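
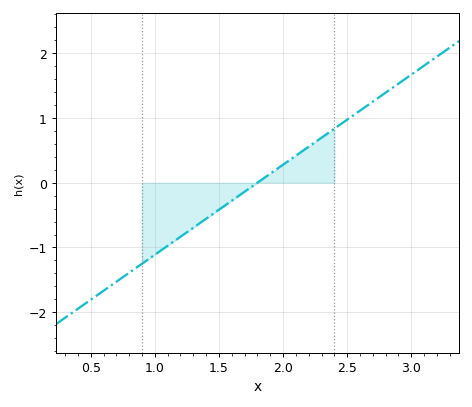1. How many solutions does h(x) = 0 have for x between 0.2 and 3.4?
1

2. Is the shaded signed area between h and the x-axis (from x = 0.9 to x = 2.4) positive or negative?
negative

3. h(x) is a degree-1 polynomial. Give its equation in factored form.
y = 1.39(x - 1.8)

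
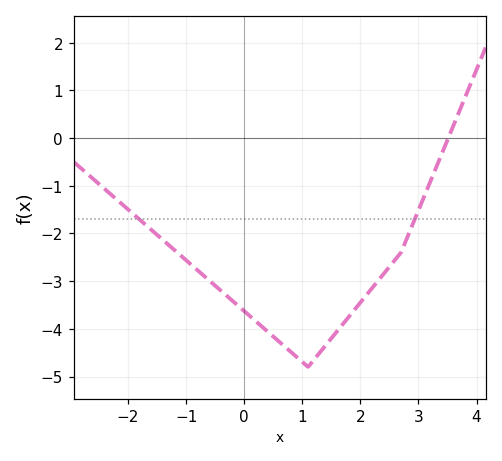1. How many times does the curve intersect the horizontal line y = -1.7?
2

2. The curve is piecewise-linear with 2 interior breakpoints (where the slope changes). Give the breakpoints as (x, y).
(1.1, -4.8); (2.7, -2.4)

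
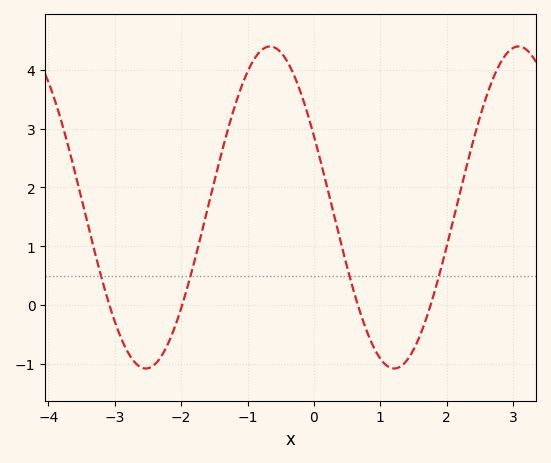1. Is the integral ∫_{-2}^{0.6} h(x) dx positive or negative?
positive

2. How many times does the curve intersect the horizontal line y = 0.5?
4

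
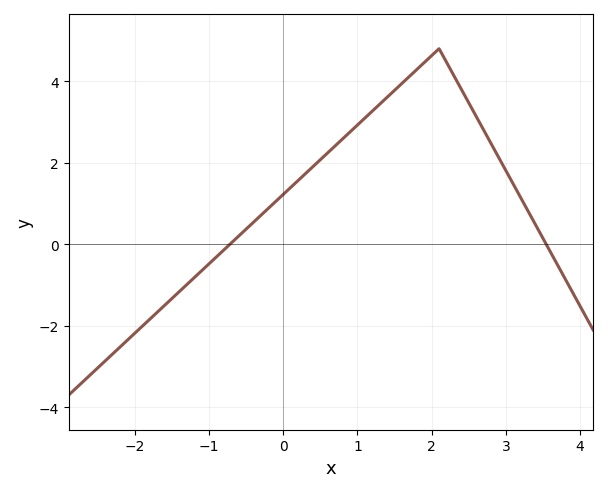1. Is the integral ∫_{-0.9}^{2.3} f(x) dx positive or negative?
positive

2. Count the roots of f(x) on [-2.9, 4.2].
2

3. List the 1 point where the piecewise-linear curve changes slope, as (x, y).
(2.1, 4.8)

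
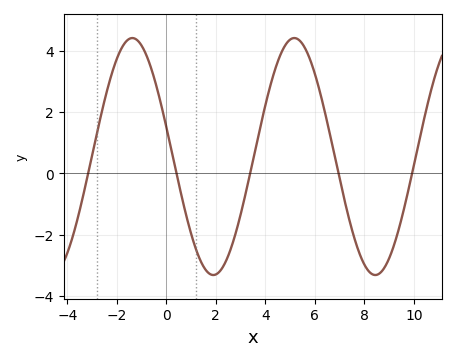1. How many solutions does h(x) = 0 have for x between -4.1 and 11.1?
5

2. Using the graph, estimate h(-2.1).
3.52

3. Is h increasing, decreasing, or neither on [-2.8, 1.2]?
neither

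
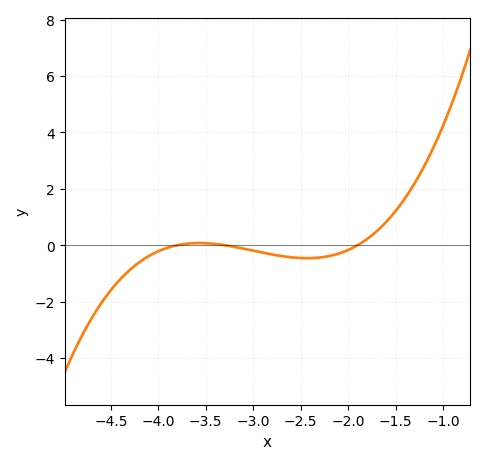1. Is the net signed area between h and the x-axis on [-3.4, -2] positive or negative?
negative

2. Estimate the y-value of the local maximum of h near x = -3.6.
0.076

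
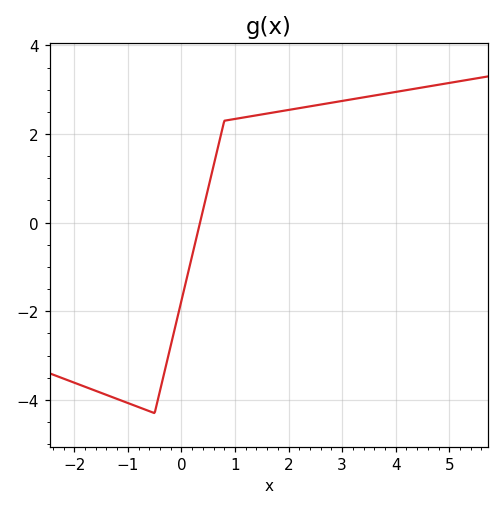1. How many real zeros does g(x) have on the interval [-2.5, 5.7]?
1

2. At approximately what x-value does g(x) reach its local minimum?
-0.501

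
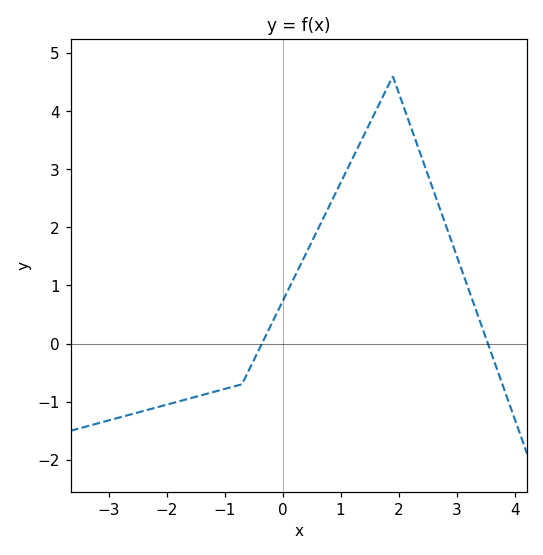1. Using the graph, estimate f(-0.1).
0.523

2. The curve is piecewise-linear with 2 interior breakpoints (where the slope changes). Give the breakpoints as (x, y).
(-0.7, -0.7); (1.9, 4.6)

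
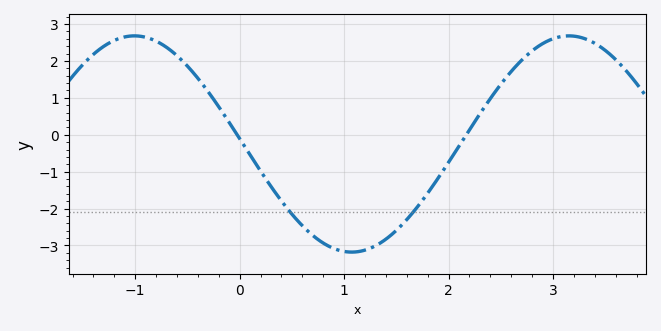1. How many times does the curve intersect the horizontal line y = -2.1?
2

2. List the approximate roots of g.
0, 2.2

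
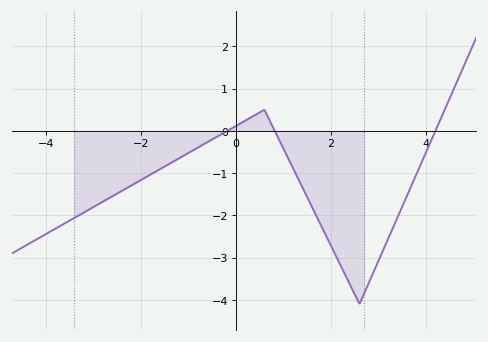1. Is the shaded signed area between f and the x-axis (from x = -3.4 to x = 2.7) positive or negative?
negative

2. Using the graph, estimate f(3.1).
-2.82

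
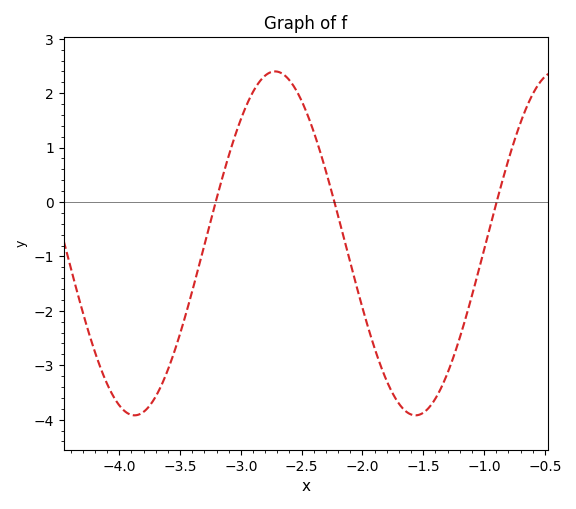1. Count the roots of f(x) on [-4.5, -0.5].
3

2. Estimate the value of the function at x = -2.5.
1.86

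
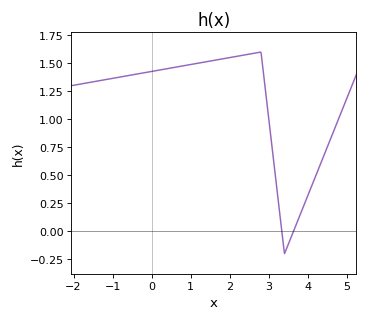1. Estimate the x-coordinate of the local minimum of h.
3.4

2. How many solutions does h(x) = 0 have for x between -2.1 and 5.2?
2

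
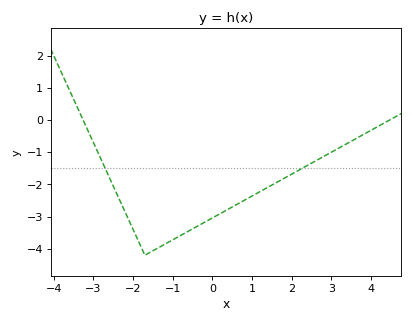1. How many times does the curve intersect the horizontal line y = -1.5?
2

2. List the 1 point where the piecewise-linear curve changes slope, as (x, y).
(-1.7, -4.2)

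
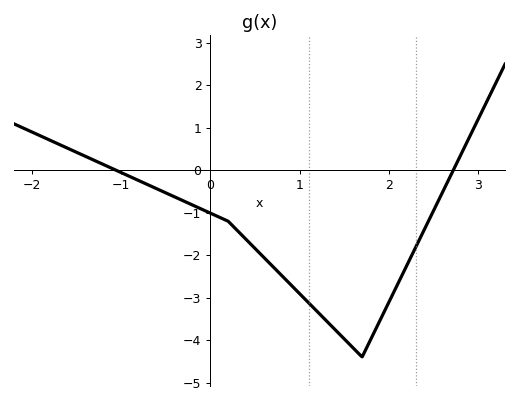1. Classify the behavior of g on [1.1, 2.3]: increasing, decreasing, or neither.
neither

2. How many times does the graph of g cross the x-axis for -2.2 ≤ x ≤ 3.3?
2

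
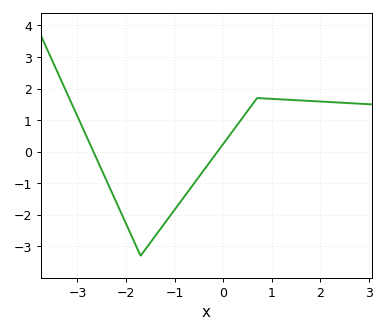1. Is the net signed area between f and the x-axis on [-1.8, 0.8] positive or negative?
negative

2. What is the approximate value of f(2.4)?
1.6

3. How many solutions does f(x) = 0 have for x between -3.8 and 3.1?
2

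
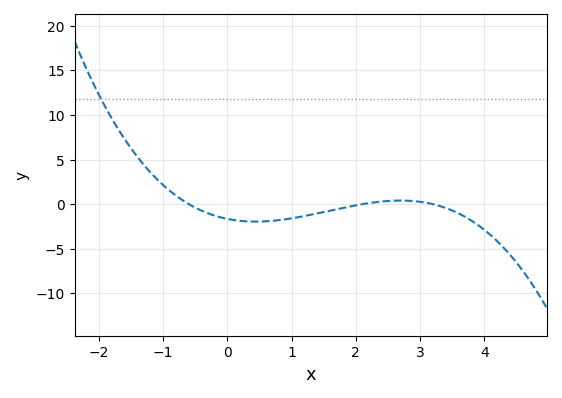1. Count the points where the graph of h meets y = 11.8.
1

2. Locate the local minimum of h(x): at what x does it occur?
0.439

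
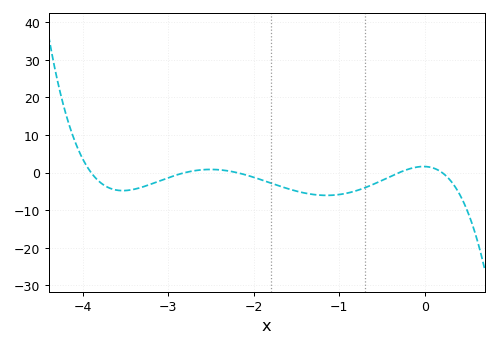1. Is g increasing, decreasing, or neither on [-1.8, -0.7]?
neither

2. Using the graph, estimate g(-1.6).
-4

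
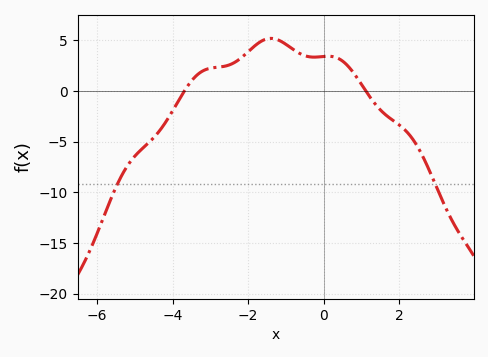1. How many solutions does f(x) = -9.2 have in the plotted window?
2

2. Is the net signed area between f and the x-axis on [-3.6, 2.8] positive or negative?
positive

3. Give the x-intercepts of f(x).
-3.69, 1.11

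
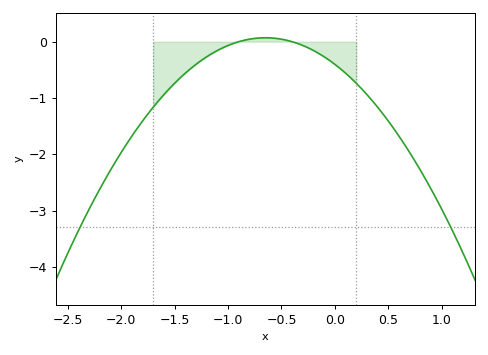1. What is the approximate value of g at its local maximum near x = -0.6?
0.1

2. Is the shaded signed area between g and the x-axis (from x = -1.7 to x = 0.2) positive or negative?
negative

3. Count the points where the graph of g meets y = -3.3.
2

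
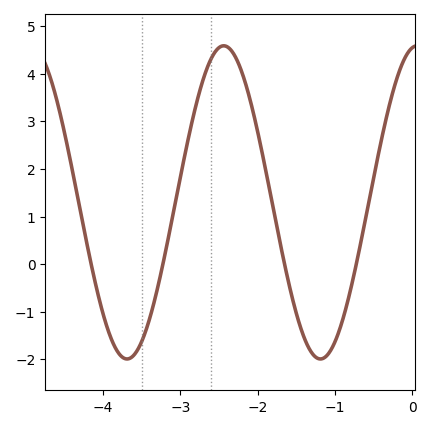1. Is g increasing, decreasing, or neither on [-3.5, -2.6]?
increasing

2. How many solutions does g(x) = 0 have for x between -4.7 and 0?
4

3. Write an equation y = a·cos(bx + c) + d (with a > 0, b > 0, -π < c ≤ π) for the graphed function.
y = 3.29cos(2.51x - 0.162) + 1.3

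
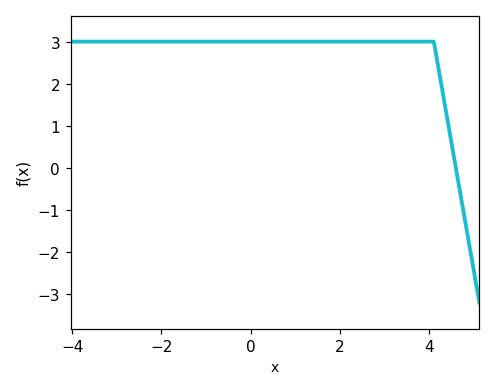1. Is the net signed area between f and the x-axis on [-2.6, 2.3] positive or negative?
positive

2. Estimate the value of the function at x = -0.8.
3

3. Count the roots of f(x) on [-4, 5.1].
1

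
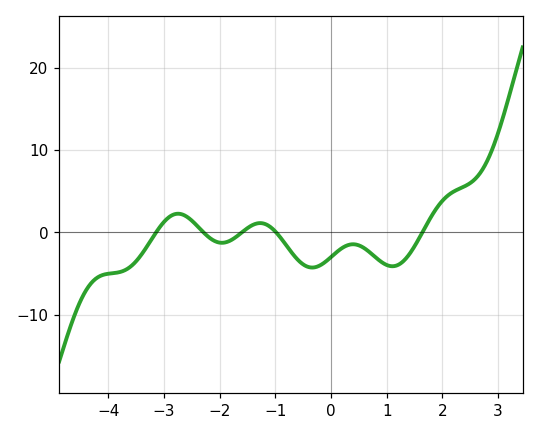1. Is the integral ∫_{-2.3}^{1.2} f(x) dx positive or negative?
negative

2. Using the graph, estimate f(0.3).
-1.58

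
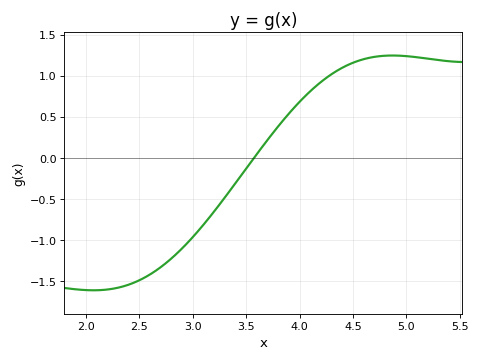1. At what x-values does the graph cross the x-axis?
3.55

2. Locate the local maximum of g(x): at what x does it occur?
4.85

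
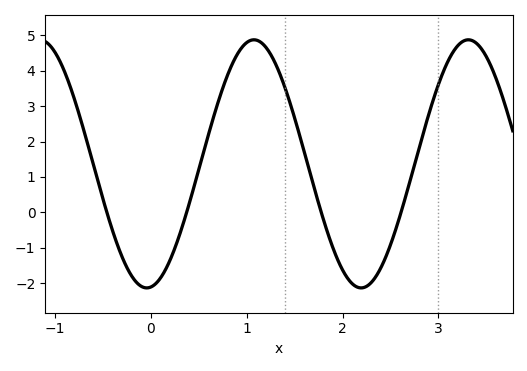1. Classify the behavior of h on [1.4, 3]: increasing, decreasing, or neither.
neither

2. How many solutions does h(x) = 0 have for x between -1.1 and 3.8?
4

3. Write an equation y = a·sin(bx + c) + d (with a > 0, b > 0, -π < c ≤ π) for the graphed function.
y = 3.5sin(2.81x - 1.45) + 1.37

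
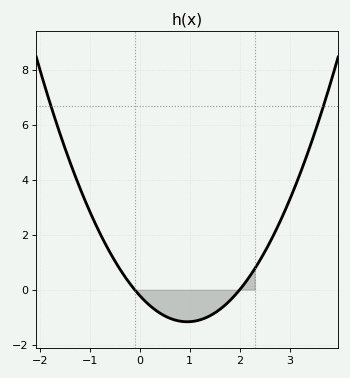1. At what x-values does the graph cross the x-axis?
-0.1, 2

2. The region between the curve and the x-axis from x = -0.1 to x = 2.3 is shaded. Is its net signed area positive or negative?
negative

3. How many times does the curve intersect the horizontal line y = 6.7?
2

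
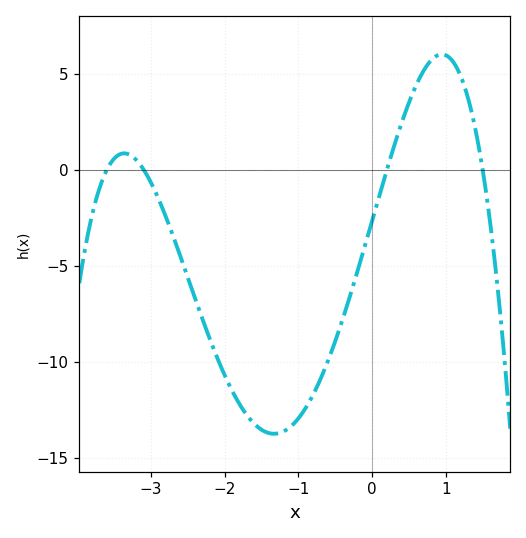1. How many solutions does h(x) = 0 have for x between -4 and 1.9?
4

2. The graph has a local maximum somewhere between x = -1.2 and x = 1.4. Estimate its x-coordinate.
0.9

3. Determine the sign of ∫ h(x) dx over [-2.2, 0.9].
negative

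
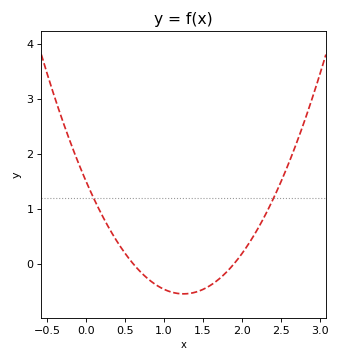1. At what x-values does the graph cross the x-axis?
0.6, 1.9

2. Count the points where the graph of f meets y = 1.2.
2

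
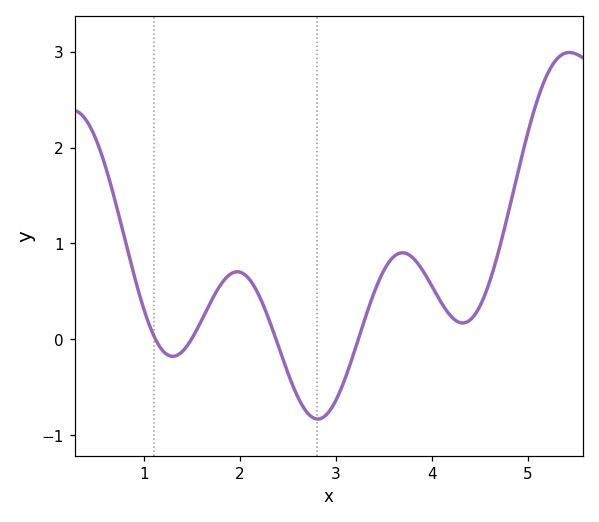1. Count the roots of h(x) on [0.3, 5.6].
4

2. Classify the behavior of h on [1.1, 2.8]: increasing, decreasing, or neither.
neither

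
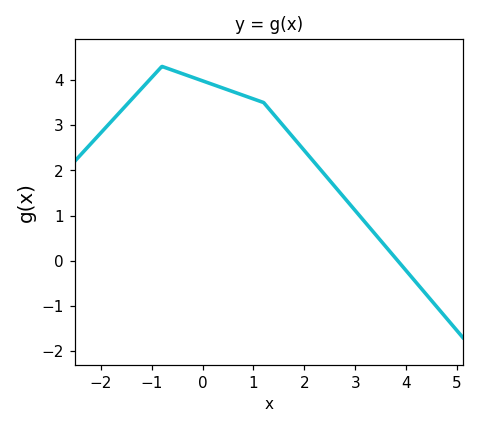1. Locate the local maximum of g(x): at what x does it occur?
-0.8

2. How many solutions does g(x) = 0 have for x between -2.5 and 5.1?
1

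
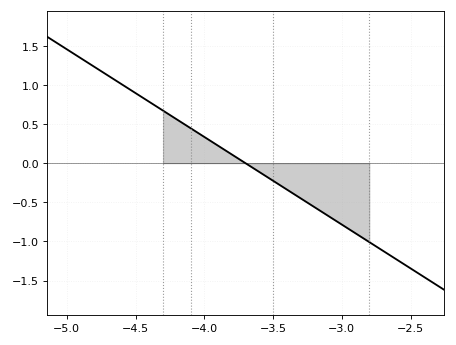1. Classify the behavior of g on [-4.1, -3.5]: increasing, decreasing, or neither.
decreasing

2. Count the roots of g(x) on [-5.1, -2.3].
1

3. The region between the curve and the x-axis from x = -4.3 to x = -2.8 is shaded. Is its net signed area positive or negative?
negative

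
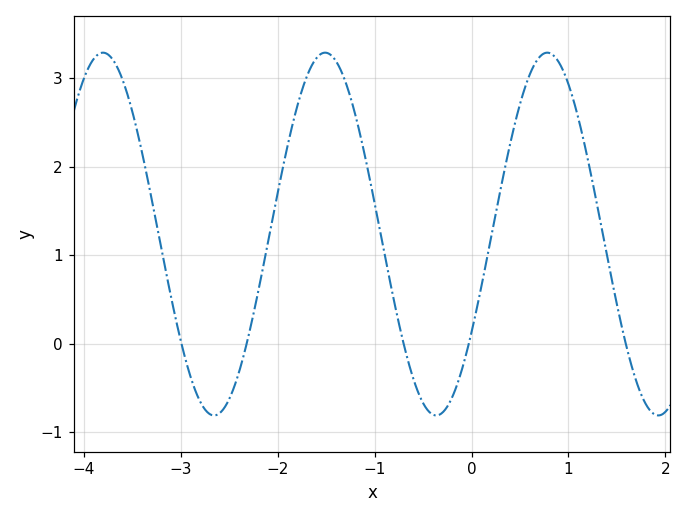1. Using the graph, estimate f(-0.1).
-0.293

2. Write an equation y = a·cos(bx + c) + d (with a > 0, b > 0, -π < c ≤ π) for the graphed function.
y = 2.05cos(2.74x - 2.14) + 1.24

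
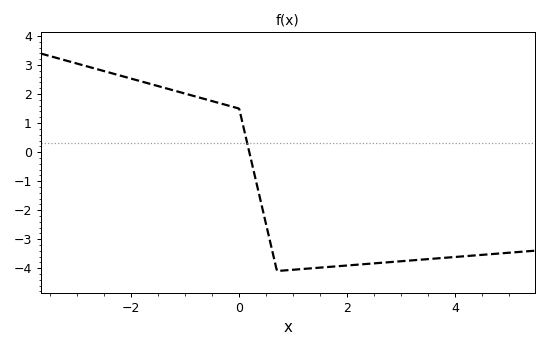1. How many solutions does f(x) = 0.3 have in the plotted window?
1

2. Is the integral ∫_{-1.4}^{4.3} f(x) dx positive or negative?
negative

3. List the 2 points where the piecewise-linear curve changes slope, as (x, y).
(0, 1.5); (0.7, -4.1)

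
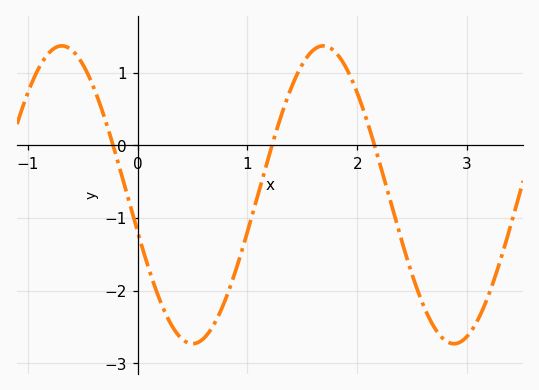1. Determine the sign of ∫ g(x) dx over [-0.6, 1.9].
negative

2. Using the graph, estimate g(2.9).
-2.7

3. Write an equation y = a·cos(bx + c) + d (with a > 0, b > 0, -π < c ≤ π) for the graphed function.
y = 2.05cos(2.6x + 1.8) - 0.68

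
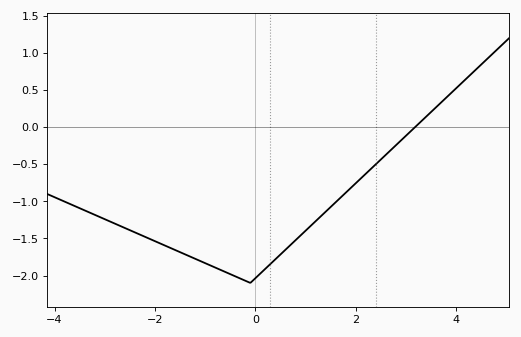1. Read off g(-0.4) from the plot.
-2.01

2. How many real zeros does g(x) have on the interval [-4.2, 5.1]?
1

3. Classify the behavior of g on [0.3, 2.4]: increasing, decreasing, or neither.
increasing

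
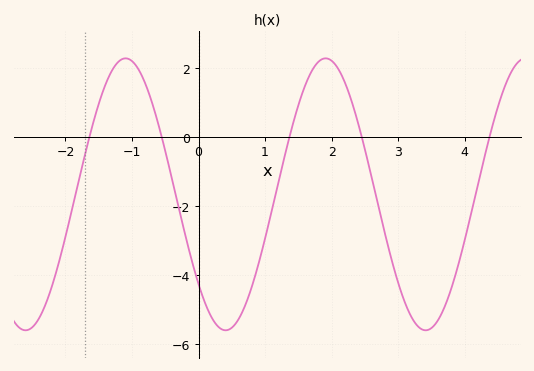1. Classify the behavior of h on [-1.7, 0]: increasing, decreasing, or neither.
neither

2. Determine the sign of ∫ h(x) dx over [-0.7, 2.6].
negative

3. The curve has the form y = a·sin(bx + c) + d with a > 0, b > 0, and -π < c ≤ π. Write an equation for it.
y = 3.93sin(2.09x - 2.42) - 1.66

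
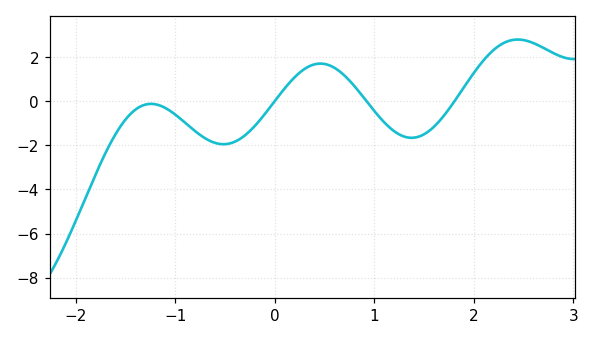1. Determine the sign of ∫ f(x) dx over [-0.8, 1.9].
negative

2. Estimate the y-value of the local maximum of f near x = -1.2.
-0.121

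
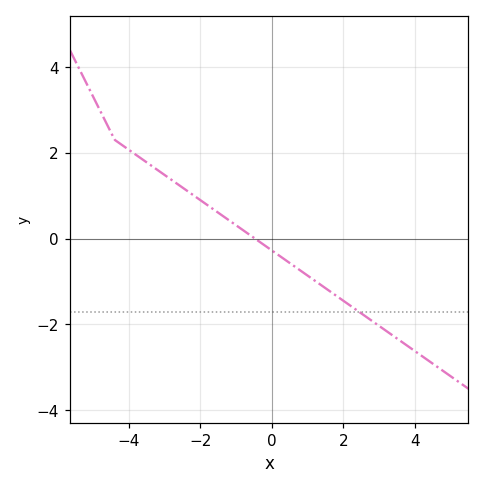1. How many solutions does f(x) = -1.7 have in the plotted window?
1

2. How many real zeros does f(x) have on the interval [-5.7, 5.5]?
1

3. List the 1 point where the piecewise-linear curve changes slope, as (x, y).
(-4.4, 2.3)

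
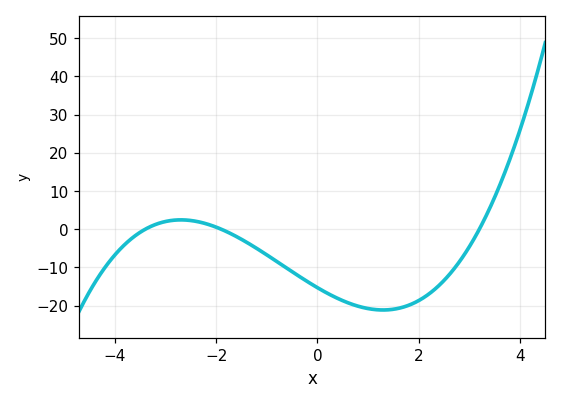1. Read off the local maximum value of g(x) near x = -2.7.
2.44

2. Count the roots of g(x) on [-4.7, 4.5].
3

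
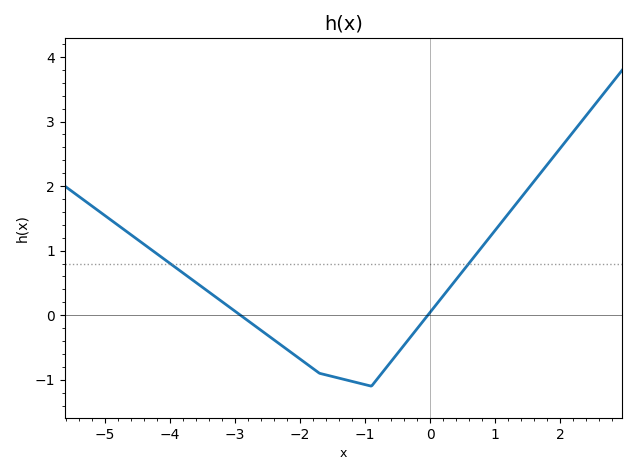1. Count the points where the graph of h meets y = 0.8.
2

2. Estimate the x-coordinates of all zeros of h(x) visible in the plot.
-2.92, -0.034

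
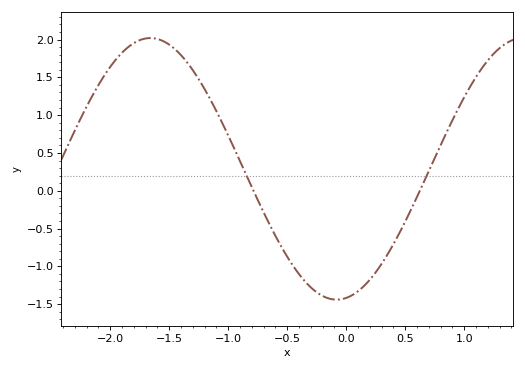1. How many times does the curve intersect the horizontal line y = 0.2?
2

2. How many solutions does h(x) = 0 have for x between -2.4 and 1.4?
2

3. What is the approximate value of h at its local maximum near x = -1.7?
2.02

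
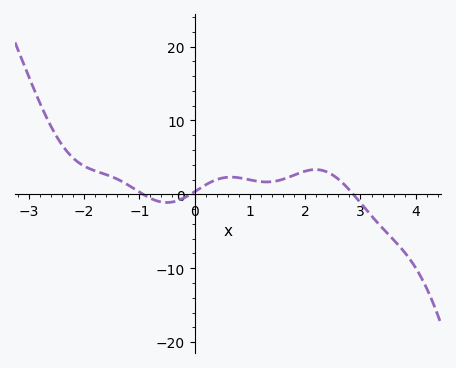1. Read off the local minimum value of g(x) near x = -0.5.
-1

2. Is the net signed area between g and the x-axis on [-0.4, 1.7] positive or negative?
positive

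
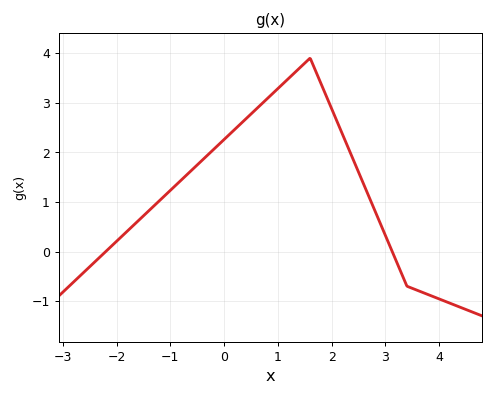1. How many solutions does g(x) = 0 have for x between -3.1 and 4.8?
2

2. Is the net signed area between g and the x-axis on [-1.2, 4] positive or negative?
positive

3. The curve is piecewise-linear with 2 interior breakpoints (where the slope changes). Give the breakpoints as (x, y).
(1.6, 3.9); (3.4, -0.7)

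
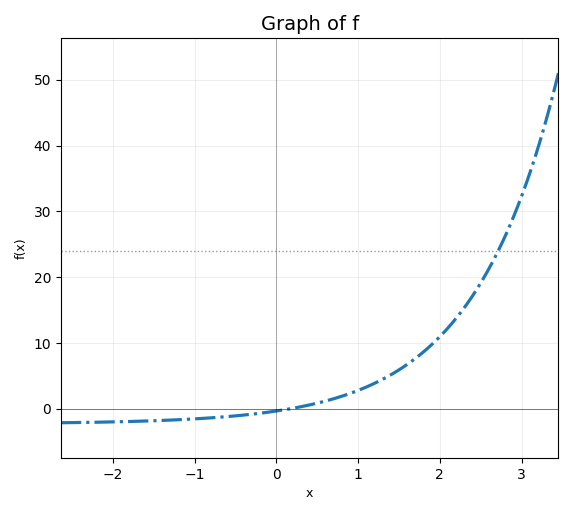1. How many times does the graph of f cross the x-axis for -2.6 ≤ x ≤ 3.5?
1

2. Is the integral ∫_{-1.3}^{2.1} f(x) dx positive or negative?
positive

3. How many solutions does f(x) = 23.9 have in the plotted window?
1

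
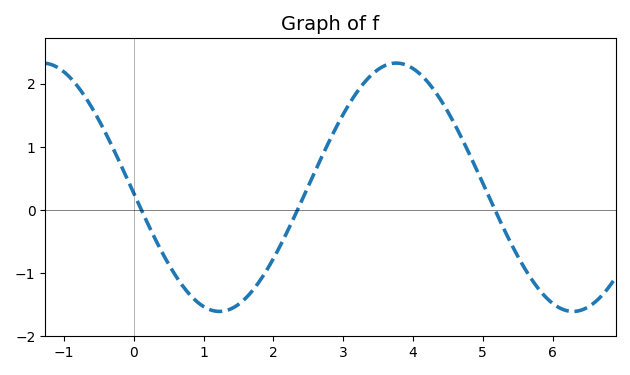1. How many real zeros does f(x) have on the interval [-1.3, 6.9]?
3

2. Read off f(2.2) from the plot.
-0.3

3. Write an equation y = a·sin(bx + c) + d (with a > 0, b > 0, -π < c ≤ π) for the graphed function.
y = 1.97sin(1.2x - 3.1) + 0.36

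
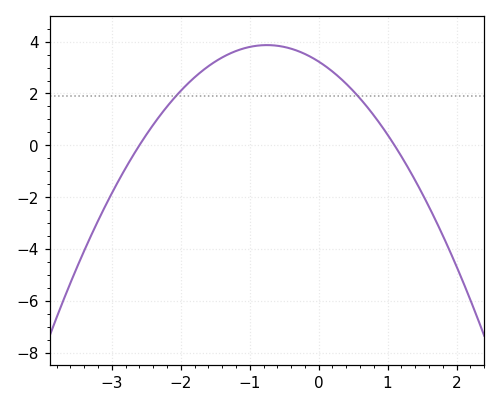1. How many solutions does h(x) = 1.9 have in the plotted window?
2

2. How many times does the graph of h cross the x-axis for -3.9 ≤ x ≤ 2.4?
2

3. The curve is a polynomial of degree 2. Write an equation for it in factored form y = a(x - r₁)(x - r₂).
y = -1.13(x + 2.6)(x - 1.1)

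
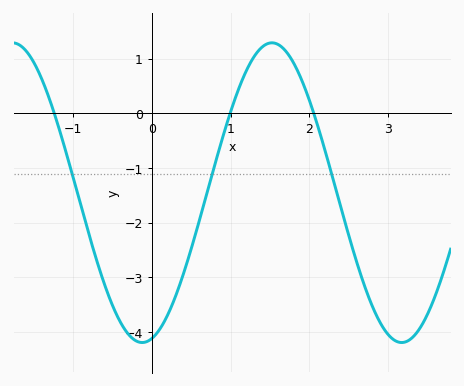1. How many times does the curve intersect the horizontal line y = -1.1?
3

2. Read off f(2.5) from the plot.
-2.2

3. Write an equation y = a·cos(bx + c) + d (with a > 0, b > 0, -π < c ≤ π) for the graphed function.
y = 2.74cos(1.9x - 2.9) - 1.45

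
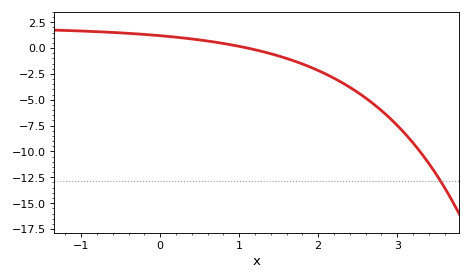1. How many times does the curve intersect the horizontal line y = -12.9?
1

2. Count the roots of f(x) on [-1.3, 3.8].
1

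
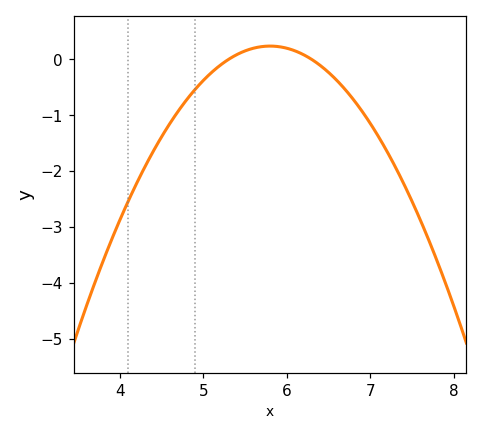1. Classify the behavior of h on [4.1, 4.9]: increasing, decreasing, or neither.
increasing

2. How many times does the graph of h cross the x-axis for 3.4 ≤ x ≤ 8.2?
2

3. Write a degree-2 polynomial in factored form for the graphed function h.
y = -0.96(x - 5.3)(x - 6.3)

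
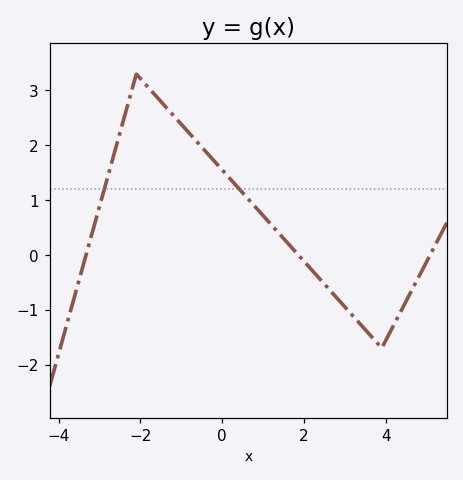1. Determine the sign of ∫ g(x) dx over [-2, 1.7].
positive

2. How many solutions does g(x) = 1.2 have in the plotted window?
2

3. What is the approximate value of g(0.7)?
1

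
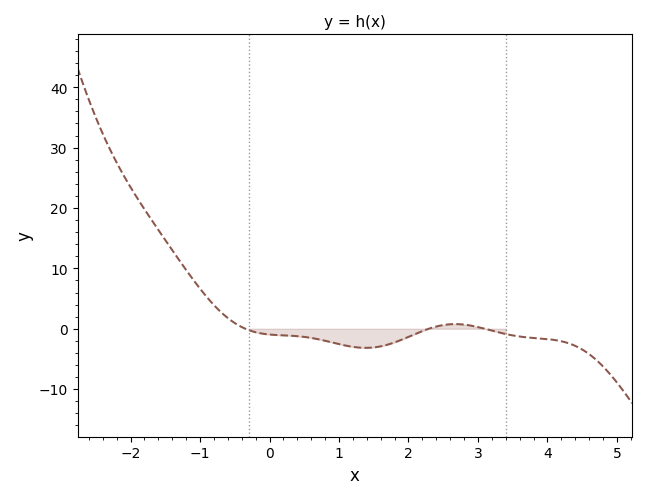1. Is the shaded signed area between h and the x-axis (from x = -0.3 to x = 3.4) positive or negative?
negative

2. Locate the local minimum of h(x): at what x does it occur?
1.4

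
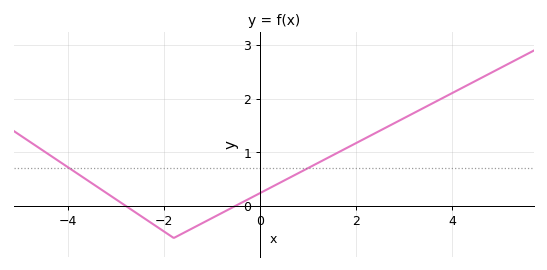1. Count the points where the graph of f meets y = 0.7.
2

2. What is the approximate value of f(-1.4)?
-0.4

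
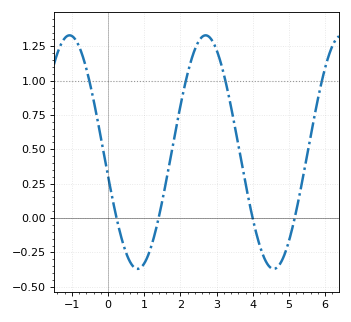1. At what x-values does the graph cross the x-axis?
0.2, 1.4, 4, 5.2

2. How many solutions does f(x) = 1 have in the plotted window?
4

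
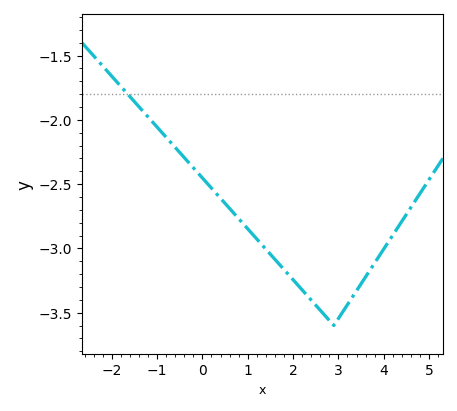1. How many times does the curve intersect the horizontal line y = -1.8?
1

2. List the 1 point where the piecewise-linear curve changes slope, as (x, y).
(2.9, -3.6)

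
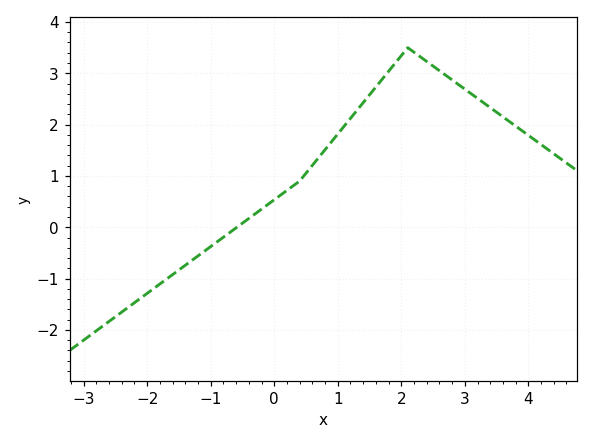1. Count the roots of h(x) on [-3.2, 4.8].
1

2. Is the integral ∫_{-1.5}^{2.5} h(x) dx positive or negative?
positive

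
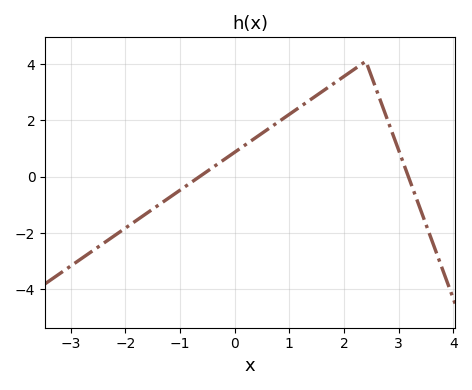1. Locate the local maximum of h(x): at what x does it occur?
2.4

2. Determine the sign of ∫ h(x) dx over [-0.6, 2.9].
positive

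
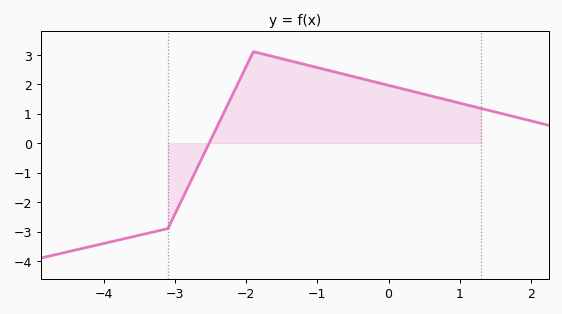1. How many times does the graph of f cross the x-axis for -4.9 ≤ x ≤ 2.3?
1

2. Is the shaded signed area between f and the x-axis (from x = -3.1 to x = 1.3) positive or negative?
positive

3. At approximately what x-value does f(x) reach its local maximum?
-1.9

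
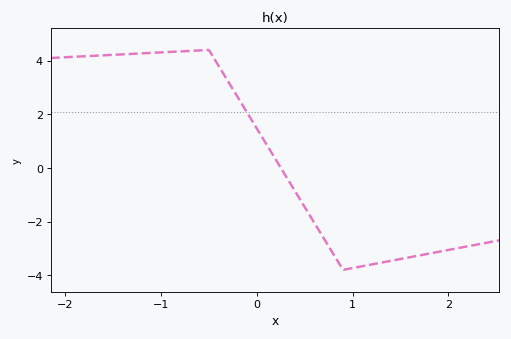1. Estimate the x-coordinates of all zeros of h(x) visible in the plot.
0.3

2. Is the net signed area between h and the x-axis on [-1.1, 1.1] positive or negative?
positive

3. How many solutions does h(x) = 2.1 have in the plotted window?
1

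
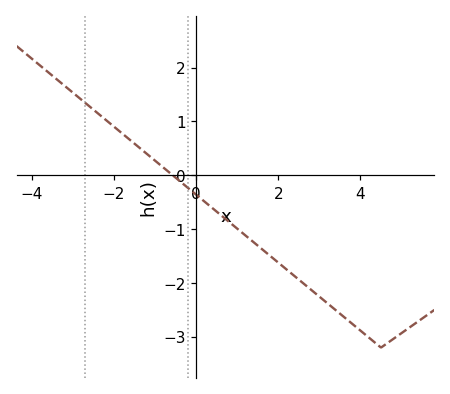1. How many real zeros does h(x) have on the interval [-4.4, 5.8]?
1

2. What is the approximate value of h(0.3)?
-0.6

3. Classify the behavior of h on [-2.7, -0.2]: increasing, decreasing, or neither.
decreasing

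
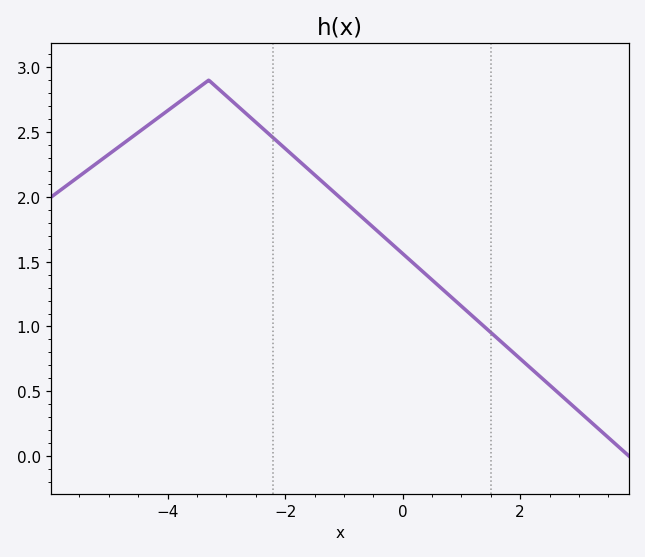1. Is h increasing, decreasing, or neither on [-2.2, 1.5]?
decreasing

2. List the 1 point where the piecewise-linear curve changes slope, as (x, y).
(-3.3, 2.9)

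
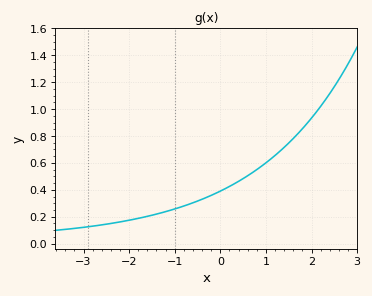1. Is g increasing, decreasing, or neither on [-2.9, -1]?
increasing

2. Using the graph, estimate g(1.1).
0.627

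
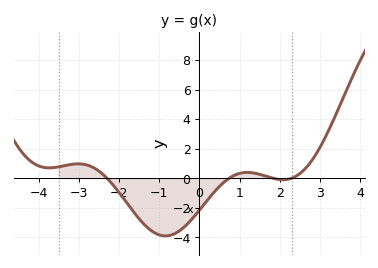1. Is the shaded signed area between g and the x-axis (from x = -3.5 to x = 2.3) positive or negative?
negative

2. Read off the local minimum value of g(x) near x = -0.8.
-4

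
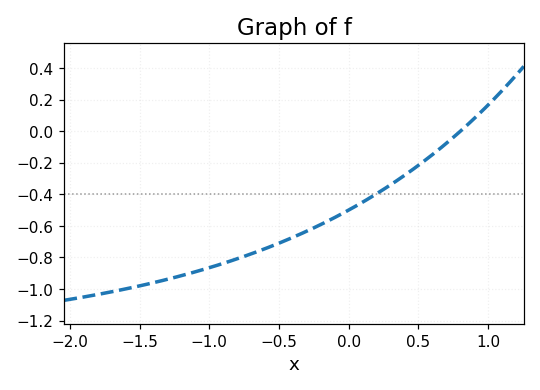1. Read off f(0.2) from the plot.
-0.397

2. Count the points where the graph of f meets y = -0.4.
1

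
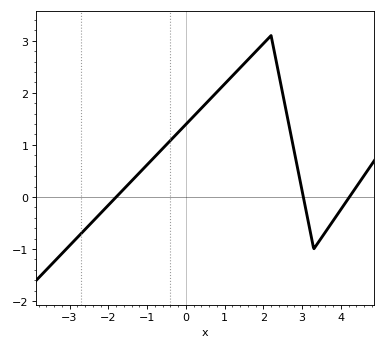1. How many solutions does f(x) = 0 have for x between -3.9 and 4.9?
3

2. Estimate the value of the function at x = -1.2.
0.5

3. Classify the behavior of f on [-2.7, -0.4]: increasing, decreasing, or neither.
increasing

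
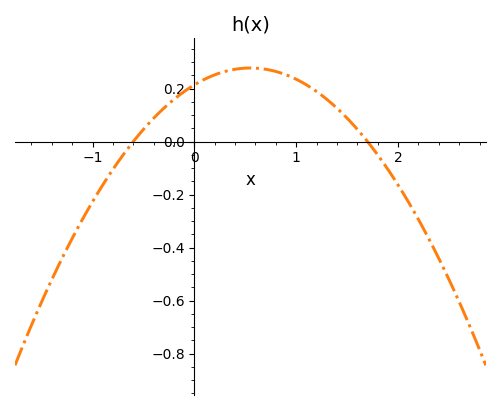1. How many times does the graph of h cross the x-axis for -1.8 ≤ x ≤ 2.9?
2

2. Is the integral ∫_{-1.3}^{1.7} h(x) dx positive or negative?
positive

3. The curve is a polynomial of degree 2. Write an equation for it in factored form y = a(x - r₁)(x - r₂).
y = -0.21(x + 0.6)(x - 1.7)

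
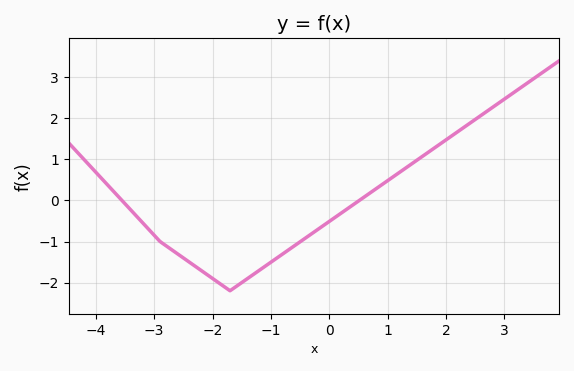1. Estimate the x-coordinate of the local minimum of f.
-1.7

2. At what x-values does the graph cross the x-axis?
-3.55, 0.514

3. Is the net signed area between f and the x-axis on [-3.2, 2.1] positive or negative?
negative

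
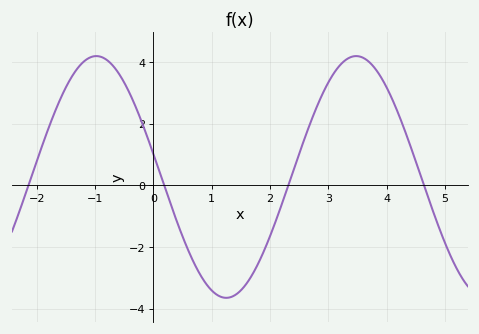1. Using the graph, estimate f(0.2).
-0.093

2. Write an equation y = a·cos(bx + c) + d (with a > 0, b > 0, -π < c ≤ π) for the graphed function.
y = 3.92cos(1.41x + 1.38) + 0.27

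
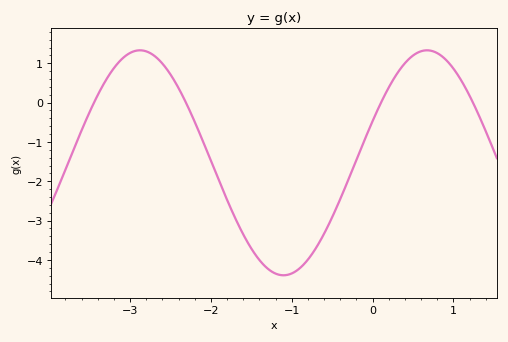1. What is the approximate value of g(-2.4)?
0.368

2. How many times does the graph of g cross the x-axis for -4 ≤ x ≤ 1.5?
4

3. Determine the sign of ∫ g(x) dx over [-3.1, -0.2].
negative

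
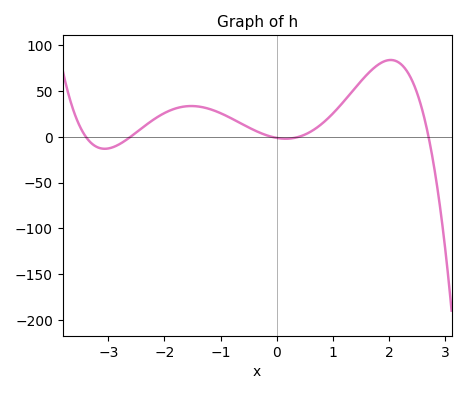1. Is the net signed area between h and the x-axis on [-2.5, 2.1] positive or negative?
positive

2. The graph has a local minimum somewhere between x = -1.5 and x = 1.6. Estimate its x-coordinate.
0.2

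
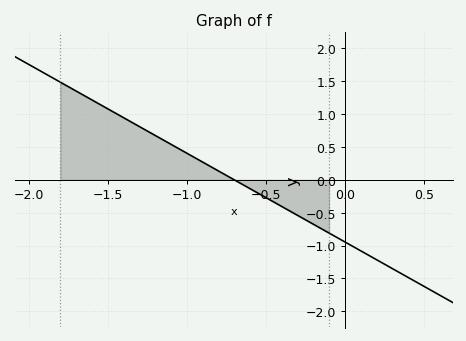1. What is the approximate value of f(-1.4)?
0.95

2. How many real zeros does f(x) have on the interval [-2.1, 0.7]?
1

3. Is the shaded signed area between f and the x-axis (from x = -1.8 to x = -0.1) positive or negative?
positive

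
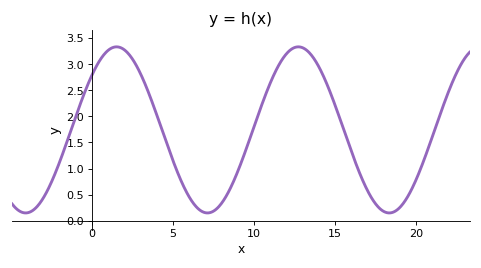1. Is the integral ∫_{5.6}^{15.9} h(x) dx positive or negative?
positive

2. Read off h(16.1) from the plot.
1.25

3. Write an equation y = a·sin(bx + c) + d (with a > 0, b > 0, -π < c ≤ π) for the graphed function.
y = 1.59sin(0.56x + 0.72) + 1.74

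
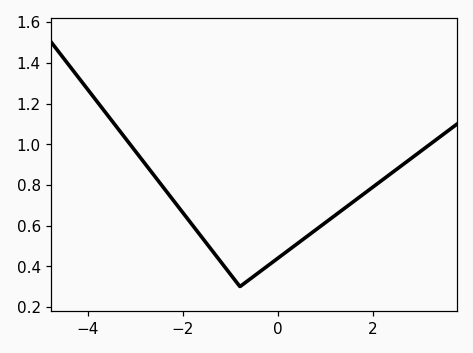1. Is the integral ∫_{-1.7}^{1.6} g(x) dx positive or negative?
positive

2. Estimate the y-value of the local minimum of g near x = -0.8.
0.3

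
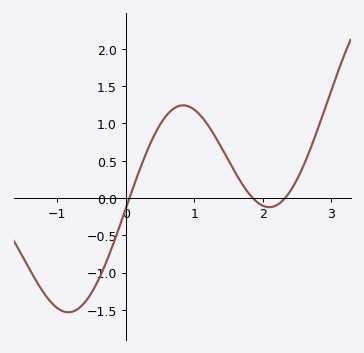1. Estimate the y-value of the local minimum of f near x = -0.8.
-1.55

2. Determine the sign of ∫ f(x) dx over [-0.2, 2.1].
positive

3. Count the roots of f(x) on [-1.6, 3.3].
3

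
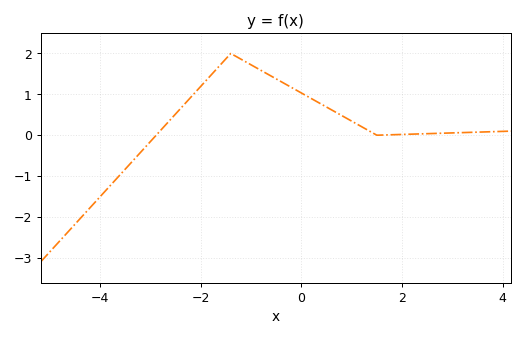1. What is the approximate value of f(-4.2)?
-1.78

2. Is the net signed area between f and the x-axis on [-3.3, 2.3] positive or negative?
positive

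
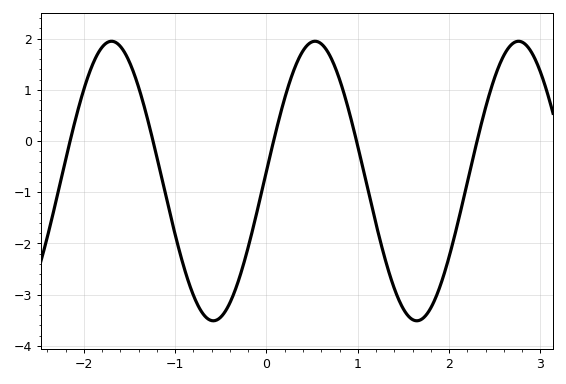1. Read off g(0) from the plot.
-0.6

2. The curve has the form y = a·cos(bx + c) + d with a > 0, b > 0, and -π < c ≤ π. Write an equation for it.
y = 2.73cos(2.8x - 1.5) - 0.78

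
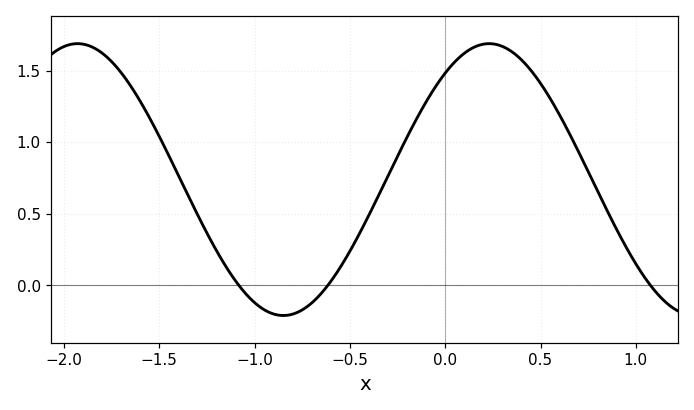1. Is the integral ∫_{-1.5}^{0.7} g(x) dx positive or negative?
positive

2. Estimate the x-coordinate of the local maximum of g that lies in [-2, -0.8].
-1.95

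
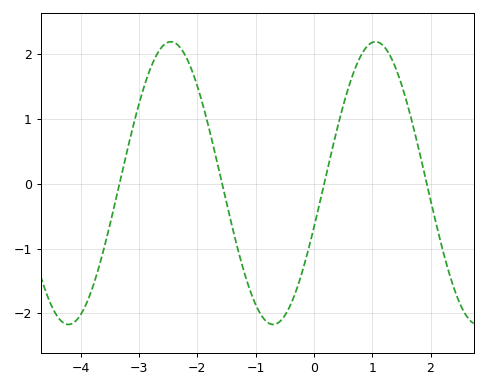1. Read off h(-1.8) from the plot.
0.86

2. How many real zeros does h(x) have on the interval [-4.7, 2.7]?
4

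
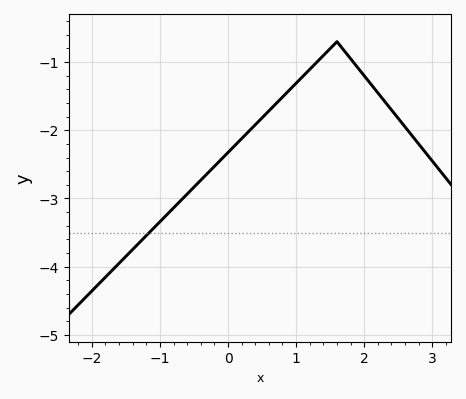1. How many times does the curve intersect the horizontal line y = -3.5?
1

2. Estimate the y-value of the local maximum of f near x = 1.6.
-0.7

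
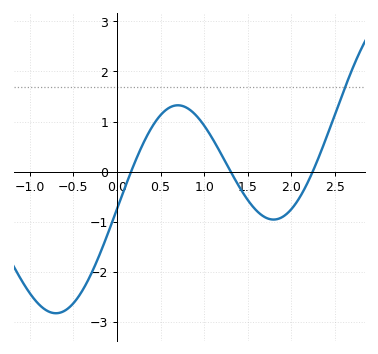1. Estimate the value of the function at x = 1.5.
-0.567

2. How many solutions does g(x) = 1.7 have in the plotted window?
1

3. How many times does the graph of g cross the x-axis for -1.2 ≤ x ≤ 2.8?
3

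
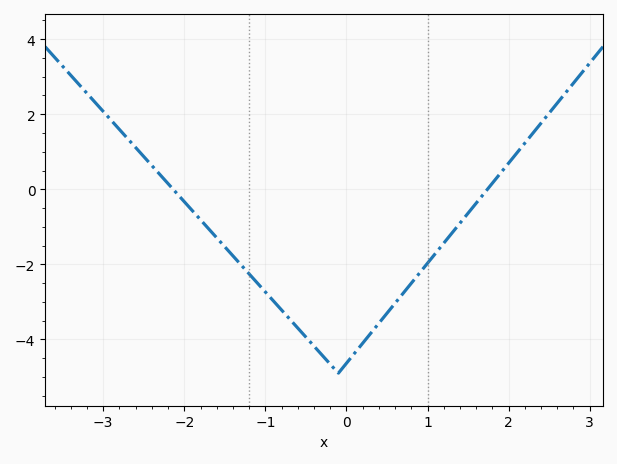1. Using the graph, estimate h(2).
0.6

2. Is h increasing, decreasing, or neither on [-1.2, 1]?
neither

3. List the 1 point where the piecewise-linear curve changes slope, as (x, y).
(-0.1, -4.9)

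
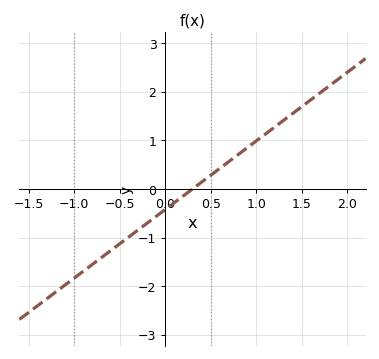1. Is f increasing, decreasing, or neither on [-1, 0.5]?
increasing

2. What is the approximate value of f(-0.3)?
-0.846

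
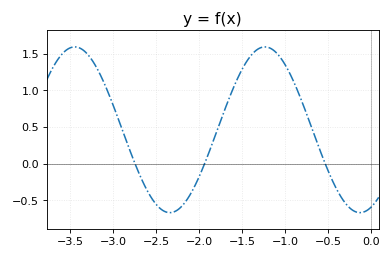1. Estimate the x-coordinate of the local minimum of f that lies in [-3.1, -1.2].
-2.3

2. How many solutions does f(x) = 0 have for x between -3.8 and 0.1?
3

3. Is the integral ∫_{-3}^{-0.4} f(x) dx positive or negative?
positive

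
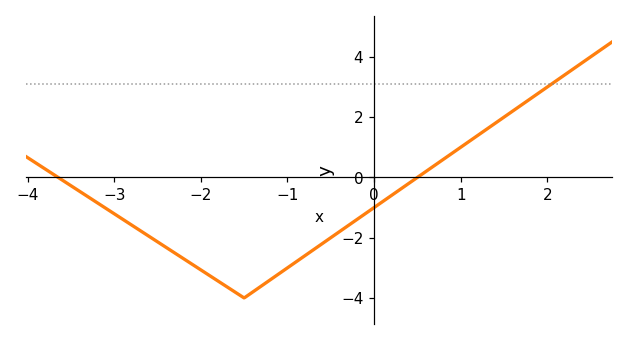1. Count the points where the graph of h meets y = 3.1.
1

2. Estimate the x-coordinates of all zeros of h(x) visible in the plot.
-3.65, 0.501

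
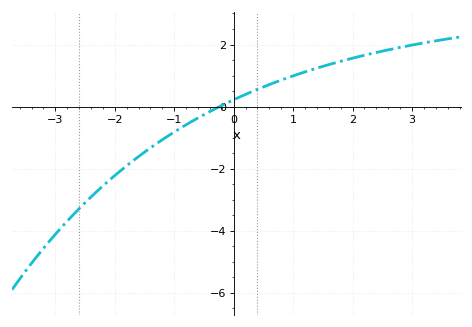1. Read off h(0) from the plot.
0.22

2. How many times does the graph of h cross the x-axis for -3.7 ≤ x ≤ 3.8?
1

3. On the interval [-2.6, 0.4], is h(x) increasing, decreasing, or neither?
increasing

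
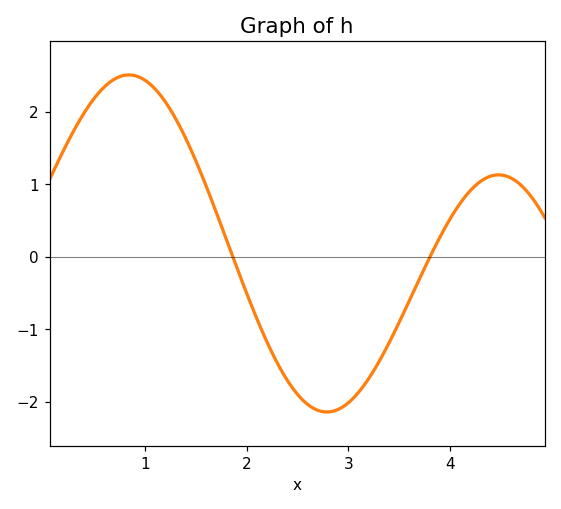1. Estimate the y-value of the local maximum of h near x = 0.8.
2.51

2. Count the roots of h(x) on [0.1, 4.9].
2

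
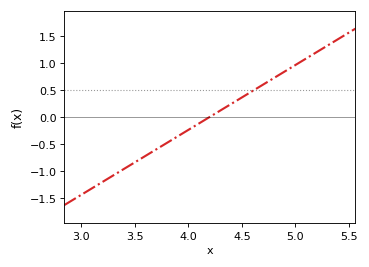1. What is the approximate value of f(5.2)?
1.2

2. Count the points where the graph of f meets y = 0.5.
1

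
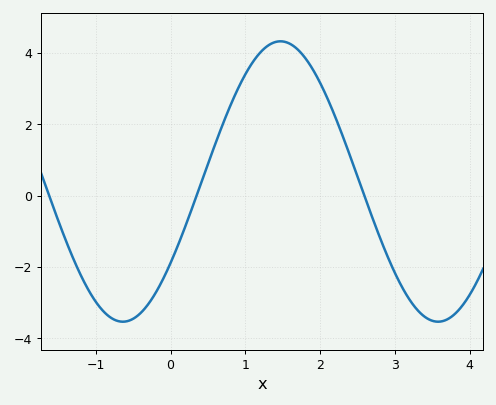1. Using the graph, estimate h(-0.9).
-3.23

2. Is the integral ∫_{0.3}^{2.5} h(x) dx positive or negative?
positive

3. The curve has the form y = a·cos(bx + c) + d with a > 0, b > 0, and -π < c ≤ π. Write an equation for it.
y = 3.93cos(1.49x - 2.19) + 0.4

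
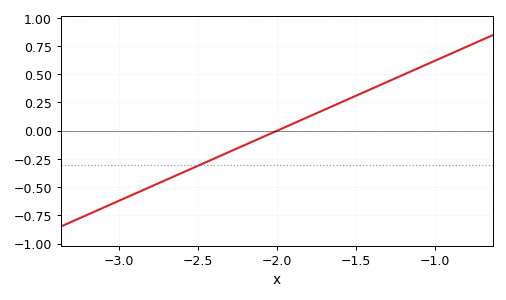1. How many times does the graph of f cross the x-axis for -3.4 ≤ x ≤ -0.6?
1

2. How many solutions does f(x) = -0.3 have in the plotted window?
1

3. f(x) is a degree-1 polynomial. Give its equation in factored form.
y = 0.62(x + 2)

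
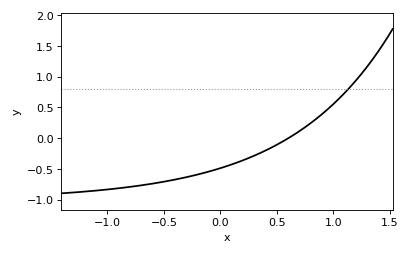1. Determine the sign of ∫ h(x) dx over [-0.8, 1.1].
negative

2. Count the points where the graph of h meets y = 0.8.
1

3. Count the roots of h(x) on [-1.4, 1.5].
1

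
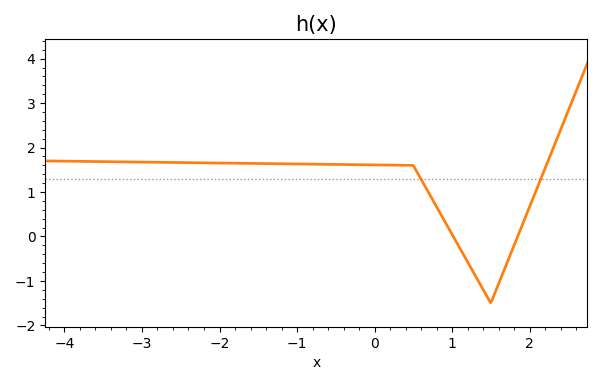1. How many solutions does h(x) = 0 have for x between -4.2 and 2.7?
2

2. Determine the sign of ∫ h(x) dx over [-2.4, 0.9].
positive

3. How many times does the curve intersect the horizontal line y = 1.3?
2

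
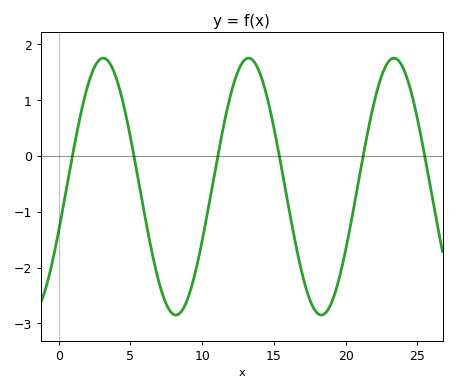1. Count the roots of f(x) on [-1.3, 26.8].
6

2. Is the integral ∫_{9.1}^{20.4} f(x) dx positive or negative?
negative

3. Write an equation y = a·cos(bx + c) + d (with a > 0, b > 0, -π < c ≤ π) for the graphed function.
y = 2.3cos(0.62x - 1.9) - 0.55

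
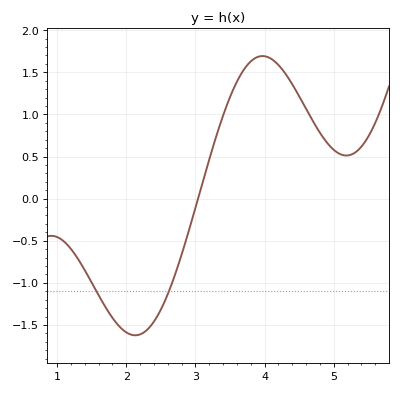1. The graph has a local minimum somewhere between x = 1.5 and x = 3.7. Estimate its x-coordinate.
2.13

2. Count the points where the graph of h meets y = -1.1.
2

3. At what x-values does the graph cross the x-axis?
3.04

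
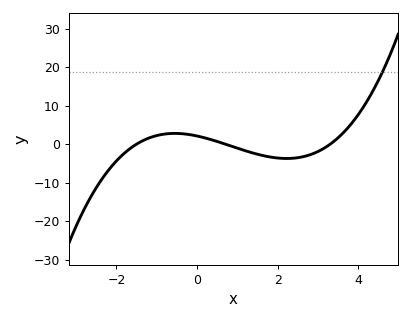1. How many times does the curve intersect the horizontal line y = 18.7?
1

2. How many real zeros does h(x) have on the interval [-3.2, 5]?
3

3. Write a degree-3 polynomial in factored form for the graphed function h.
y = 0.61(x + 1.5)(x - 0.7)(x - 3.3)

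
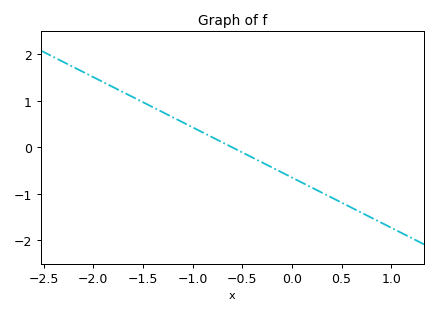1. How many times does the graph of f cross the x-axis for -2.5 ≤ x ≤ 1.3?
1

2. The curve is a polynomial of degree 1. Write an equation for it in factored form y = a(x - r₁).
y = -1.08(x + 0.6)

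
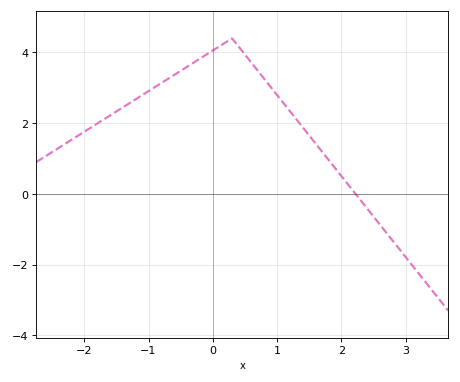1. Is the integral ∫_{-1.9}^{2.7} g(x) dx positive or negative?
positive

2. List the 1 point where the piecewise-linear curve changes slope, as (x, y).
(0.3, 4.4)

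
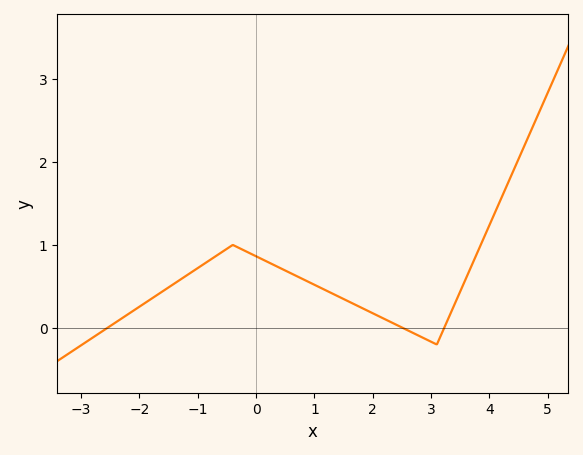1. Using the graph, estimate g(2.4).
0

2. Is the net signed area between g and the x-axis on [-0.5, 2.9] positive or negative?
positive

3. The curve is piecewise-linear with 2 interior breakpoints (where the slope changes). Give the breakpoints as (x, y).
(-0.4, 1); (3.1, -0.2)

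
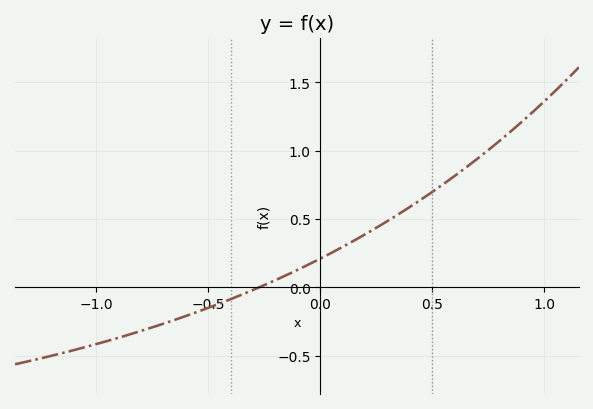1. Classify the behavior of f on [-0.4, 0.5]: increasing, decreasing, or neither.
increasing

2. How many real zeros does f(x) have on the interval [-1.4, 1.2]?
1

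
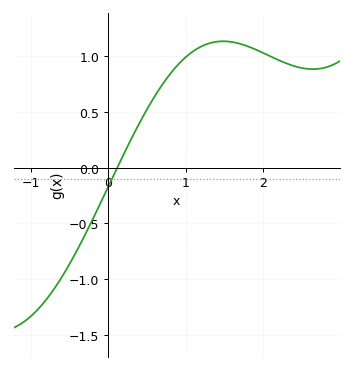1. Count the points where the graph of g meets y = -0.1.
1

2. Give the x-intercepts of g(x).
0.1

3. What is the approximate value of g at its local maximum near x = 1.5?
1.15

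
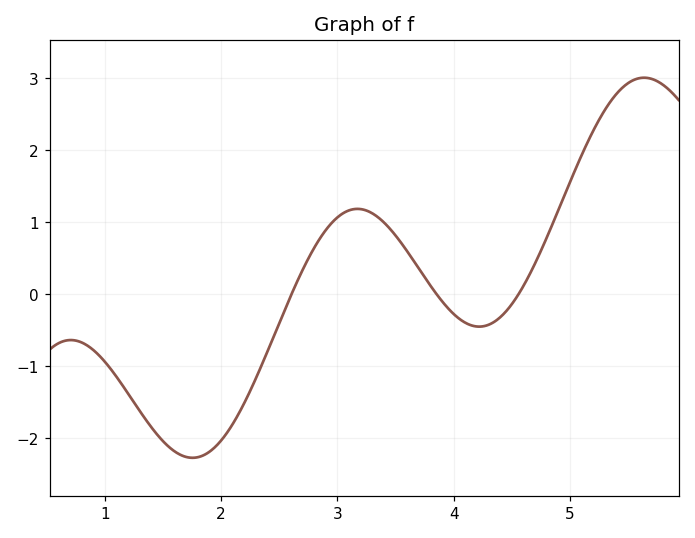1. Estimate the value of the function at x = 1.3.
-1.6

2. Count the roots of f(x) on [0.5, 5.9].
3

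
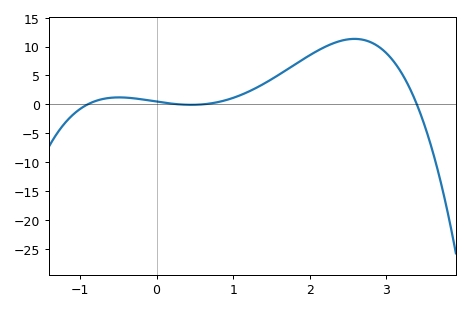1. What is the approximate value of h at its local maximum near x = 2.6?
11.5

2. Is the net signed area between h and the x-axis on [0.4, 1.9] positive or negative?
positive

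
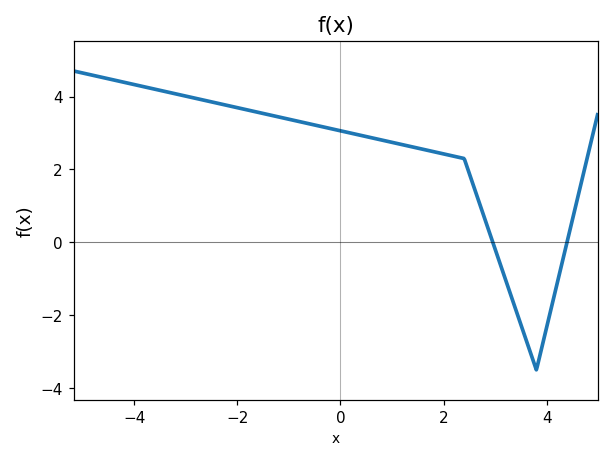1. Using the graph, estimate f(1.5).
2.6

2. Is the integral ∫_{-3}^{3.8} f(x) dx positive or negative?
positive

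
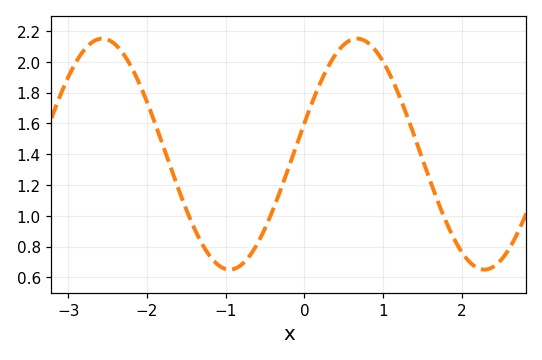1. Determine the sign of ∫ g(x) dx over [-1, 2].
positive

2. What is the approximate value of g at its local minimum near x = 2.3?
0.66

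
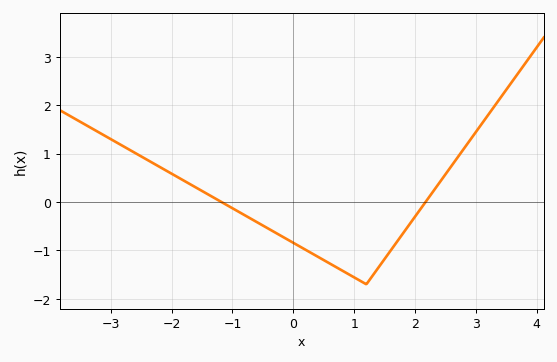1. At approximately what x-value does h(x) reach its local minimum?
1.2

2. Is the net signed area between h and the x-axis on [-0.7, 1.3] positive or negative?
negative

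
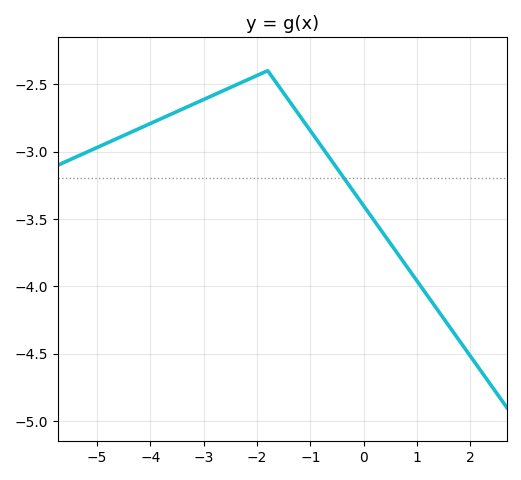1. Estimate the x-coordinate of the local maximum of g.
-1.8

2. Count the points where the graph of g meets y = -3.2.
1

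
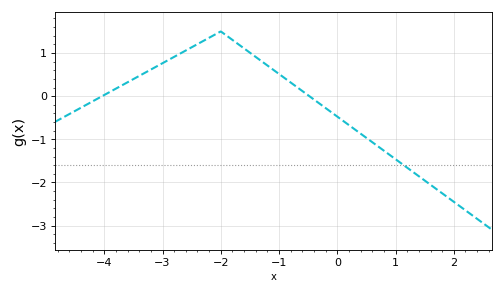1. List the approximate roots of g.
-4, -0.4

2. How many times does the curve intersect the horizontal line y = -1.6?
1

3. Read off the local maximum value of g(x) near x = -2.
1.5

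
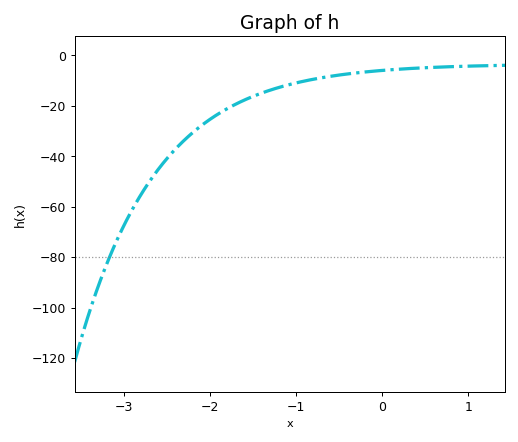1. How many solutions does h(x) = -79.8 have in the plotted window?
1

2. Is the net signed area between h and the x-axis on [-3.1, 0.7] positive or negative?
negative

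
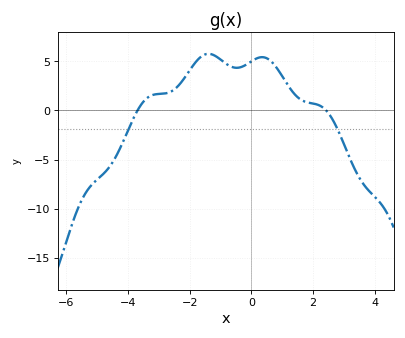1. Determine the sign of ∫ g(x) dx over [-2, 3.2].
positive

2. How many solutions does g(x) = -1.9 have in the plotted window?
2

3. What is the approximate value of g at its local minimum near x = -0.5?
4.35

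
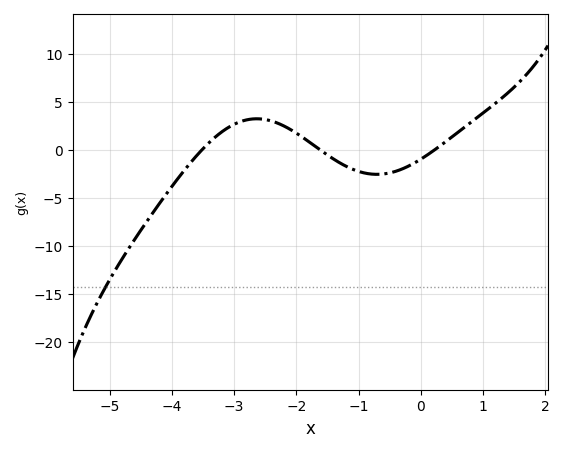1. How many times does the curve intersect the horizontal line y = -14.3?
1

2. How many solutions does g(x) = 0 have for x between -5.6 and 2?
3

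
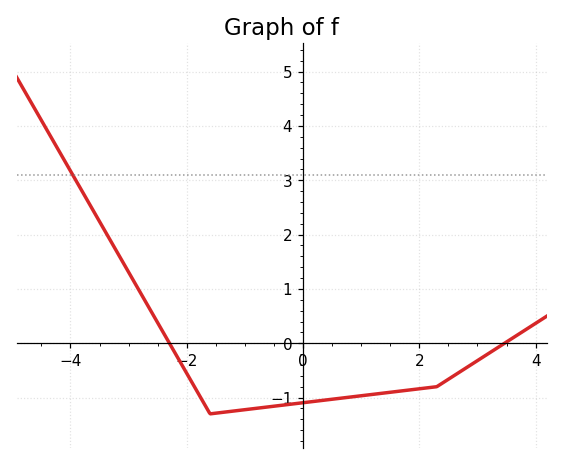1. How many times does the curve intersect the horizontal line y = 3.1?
1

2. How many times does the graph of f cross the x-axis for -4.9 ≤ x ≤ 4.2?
2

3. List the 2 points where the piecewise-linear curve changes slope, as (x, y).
(-1.6, -1.3); (2.3, -0.8)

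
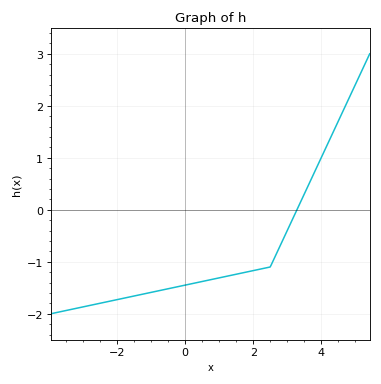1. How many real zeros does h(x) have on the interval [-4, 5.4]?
1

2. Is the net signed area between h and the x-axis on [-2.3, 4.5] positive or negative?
negative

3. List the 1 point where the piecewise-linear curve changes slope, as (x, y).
(2.5, -1.1)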